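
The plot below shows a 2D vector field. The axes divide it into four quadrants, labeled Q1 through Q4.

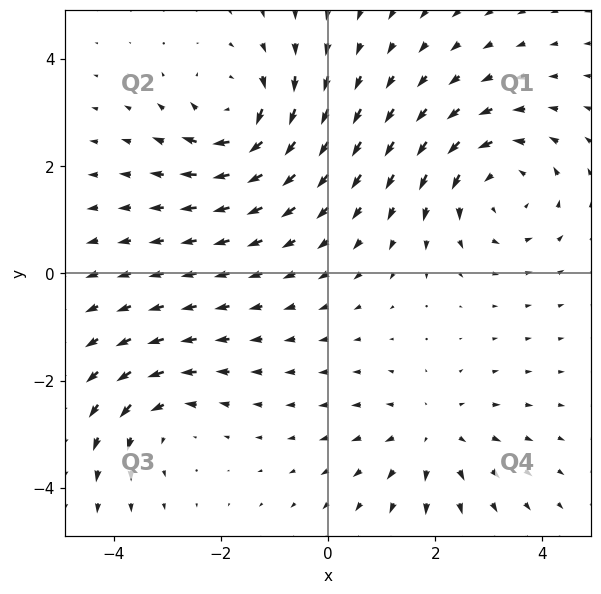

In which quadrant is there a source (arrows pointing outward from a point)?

The source sits at approximately (2.0, -3.0), which lies in quadrant Q4. The divergence there is about +3, positive as expected for a source.

Q4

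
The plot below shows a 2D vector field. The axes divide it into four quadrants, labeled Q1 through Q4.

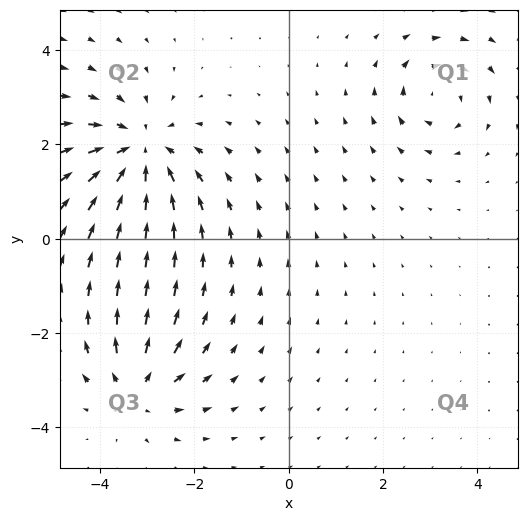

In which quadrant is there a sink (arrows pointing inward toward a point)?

The sink sits at approximately (-3.2, 1.8), which lies in quadrant Q2. The divergence there is about -4, negative as expected for a sink.

Q2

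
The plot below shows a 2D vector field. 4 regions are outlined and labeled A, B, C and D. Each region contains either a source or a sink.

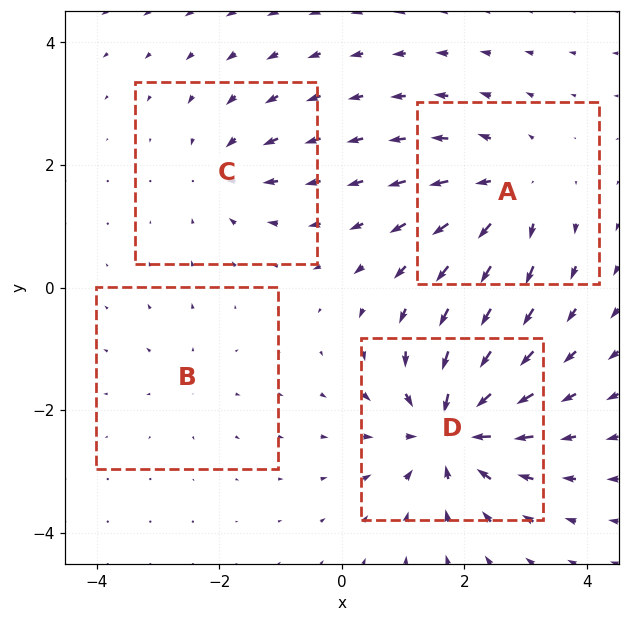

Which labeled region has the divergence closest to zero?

Divergence at each region's feature centre — A: about +5, B: about +2, C: about -4, D: about -8. Region B is closest to zero.

B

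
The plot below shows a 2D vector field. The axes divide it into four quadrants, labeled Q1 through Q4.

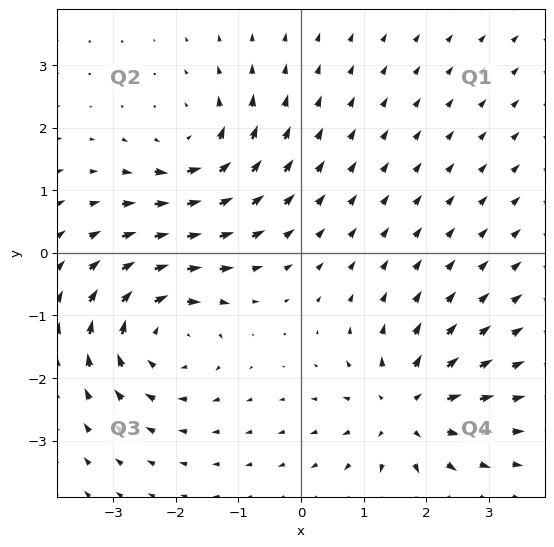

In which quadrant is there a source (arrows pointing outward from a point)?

The source sits at approximately (1.7, -2.5), which lies in quadrant Q4. The divergence there is about +5, positive as expected for a source.

Q4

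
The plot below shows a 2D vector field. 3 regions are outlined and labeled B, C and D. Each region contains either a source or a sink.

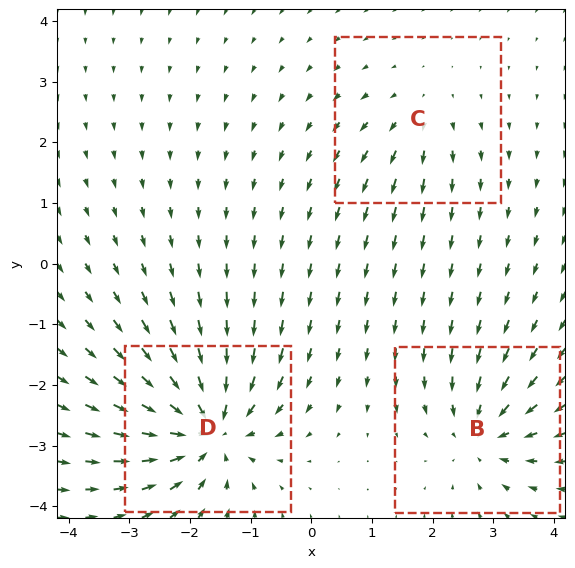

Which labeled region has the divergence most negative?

Divergence at each region's feature centre — B: about -4, C: about +2, D: about -6. Region D is most negative.

D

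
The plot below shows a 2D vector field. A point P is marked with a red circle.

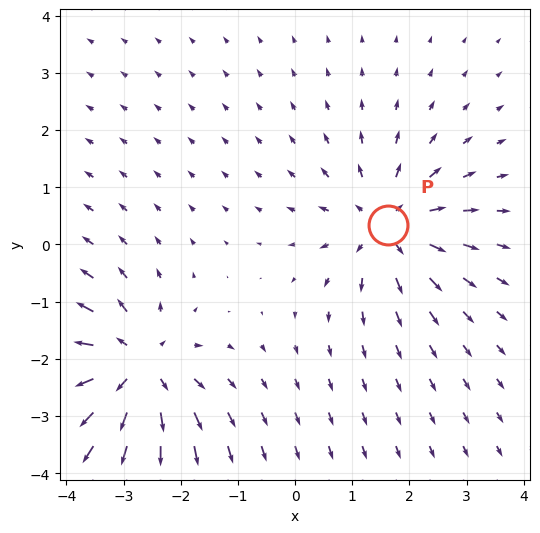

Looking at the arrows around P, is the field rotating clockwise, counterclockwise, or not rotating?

not rotating

Near P at (1.6, 0.3) the arrows show no circulation. The curl there is ≈0.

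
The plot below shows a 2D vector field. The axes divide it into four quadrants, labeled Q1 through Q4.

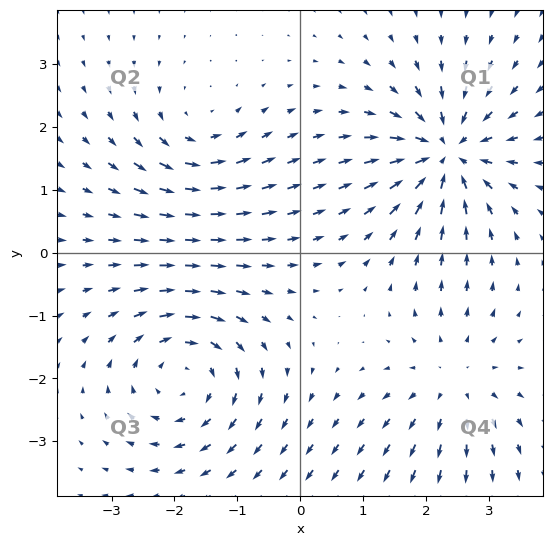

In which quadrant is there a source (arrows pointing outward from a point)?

Q4

The source sits at approximately (2.4, -2.0), which lies in quadrant Q4. The divergence there is about +3, positive as expected for a source.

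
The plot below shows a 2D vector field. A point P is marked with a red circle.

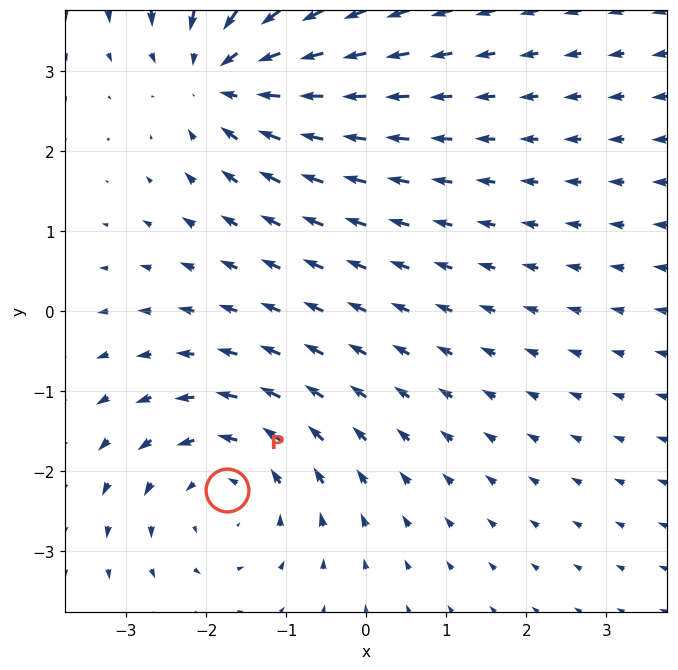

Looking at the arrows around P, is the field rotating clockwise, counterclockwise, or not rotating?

counterclockwise

Near P at (-1.7, -2.2) the arrows circulate counterclockwise. The curl (z-component) there is about +2; positive curl means counterclockwise rotation.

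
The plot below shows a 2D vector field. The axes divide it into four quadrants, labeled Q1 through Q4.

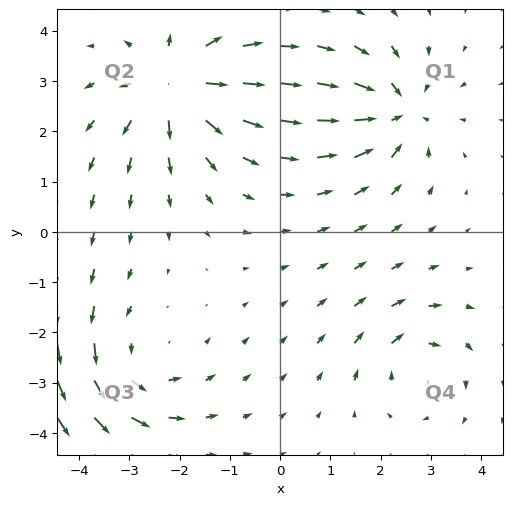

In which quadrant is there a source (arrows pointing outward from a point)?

The source sits at approximately (-2.1, 2.9), which lies in quadrant Q2. The divergence there is about +5, positive as expected for a source.

Q2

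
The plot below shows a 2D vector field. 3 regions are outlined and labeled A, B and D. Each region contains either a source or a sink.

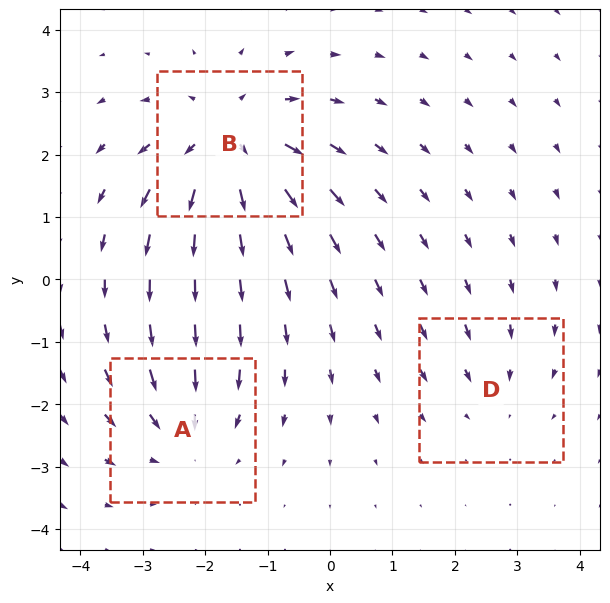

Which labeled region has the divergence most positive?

Divergence at each region's feature centre — A: about -3, B: about +5, D: about -2. Region B is most positive.

B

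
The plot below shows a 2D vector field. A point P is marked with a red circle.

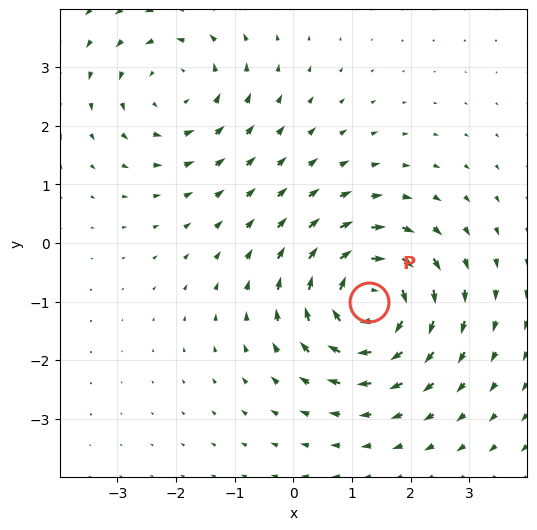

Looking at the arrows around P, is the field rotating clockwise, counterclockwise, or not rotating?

Near P at (1.3, -1.0) the arrows circulate clockwise. The curl (z-component) there is about -5; negative curl means clockwise rotation.

clockwise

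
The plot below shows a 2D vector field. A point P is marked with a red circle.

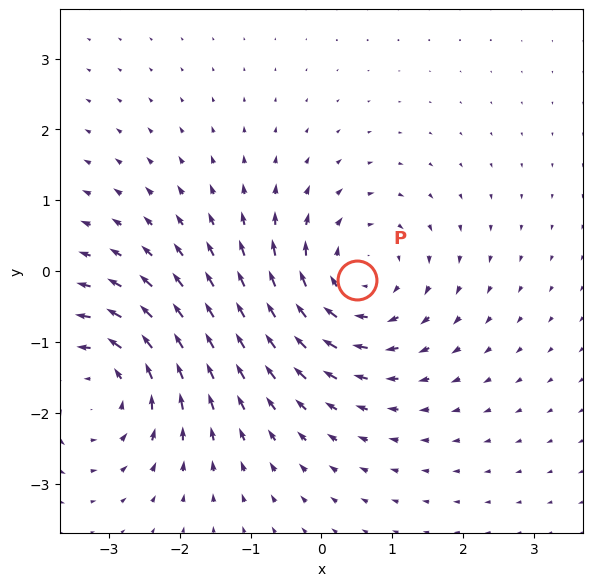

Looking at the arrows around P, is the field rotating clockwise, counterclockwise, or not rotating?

clockwise

Near P at (0.5, -0.1) the arrows circulate clockwise. The curl (z-component) there is about -4; negative curl means clockwise rotation.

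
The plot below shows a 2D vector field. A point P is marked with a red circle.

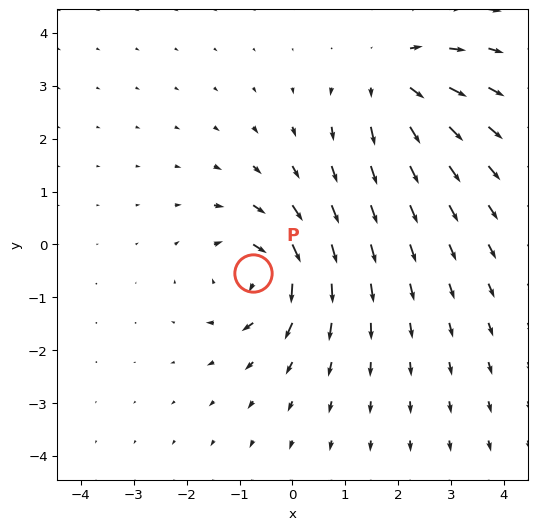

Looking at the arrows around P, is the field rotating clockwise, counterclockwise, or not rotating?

Near P at (-0.7, -0.5) the arrows circulate clockwise. The curl (z-component) there is about -4; negative curl means clockwise rotation.

clockwise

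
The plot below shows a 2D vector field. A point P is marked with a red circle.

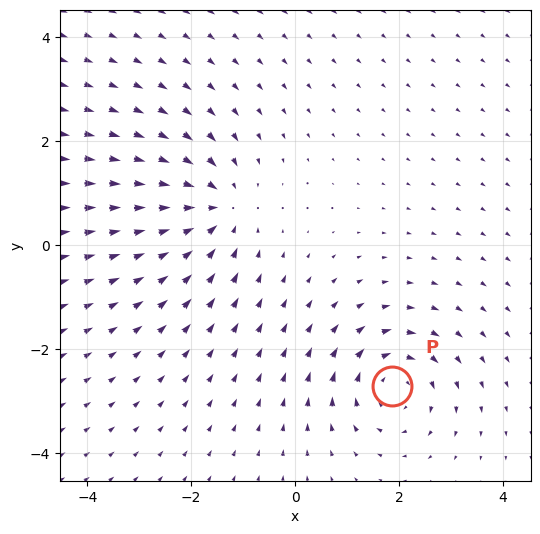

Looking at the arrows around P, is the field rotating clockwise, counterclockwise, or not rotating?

Near P at (1.9, -2.7) the arrows circulate clockwise. The curl (z-component) there is about -3; negative curl means clockwise rotation.

clockwise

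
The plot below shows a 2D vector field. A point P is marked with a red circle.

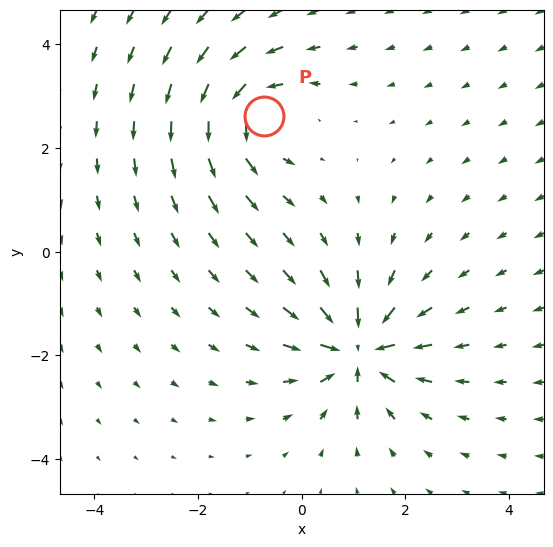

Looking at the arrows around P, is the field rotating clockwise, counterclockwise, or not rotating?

counterclockwise

Near P at (-0.7, 2.6) the arrows circulate counterclockwise. The curl (z-component) there is about +4; positive curl means counterclockwise rotation.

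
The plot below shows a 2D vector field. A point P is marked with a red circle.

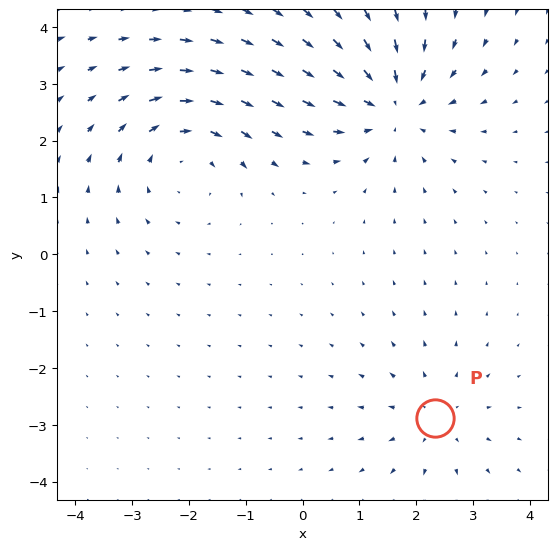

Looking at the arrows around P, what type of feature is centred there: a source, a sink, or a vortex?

source

At P (2.3, -2.9) the arrows spread outward. Divergence about +3, curl ≈0 — positive divergence with near-zero curl is a source.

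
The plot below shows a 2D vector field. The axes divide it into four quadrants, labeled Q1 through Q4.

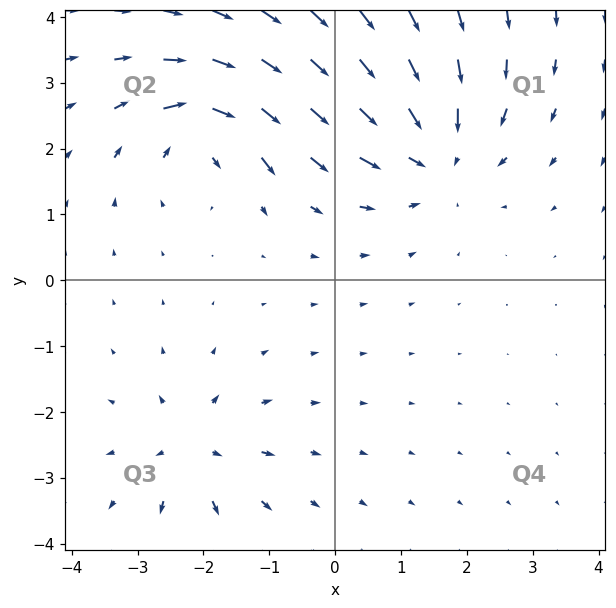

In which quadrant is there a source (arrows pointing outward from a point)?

The source sits at approximately (-2.2, -2.6), which lies in quadrant Q3. The divergence there is about +4, positive as expected for a source.

Q3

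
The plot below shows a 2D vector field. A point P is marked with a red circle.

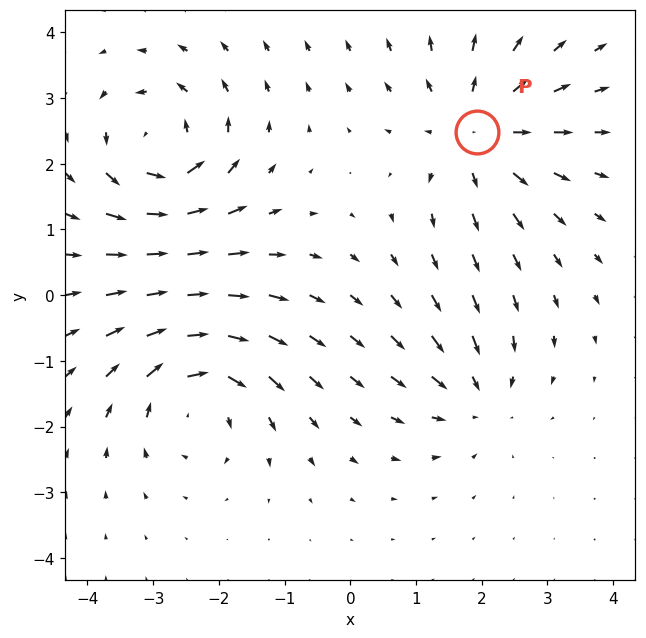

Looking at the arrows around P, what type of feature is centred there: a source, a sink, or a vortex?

At P (1.9, 2.5) the arrows spread outward. Divergence about +4, curl ≈0 — positive divergence with near-zero curl is a source.

source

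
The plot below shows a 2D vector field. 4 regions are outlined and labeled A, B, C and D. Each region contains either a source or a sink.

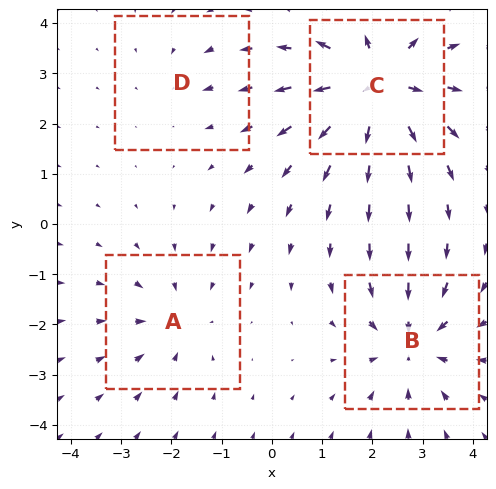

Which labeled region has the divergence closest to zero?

Divergence at each region's feature centre — A: about -3, B: about -4, C: about +6, D: about -2. Region D is closest to zero.

D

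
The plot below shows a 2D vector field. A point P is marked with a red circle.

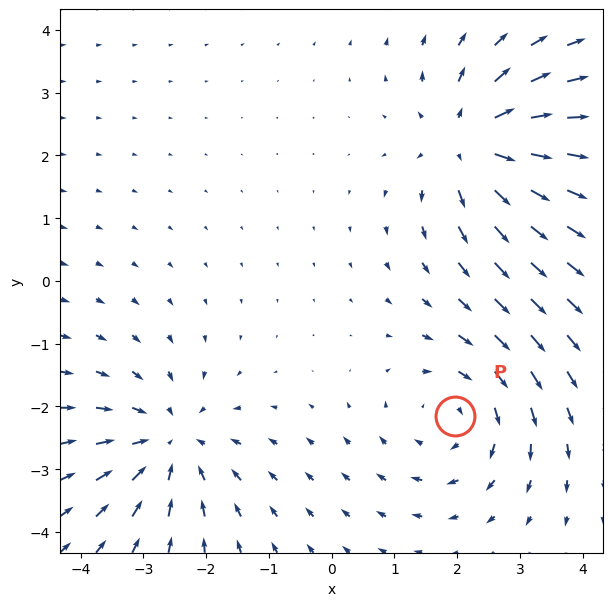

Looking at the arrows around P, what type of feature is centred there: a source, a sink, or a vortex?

At P (2.0, -2.1) the arrows circulate clockwise. Divergence ≈0, curl about -3 — near-zero divergence with nonzero curl is a vortex.

vortex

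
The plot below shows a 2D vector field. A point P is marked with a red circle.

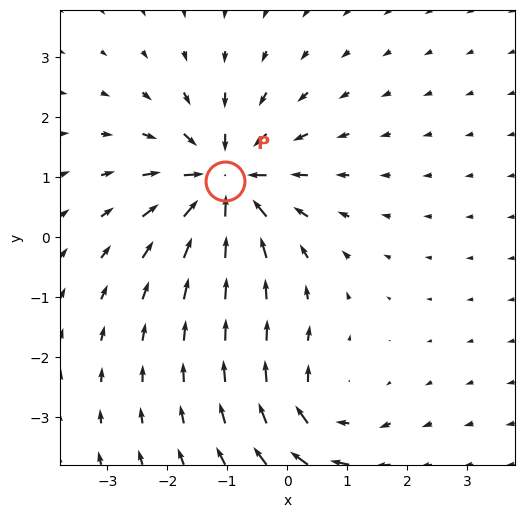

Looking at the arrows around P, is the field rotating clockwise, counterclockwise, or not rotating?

not rotating

Near P at (-1.0, 0.9) the arrows show no circulation. The curl there is ≈0.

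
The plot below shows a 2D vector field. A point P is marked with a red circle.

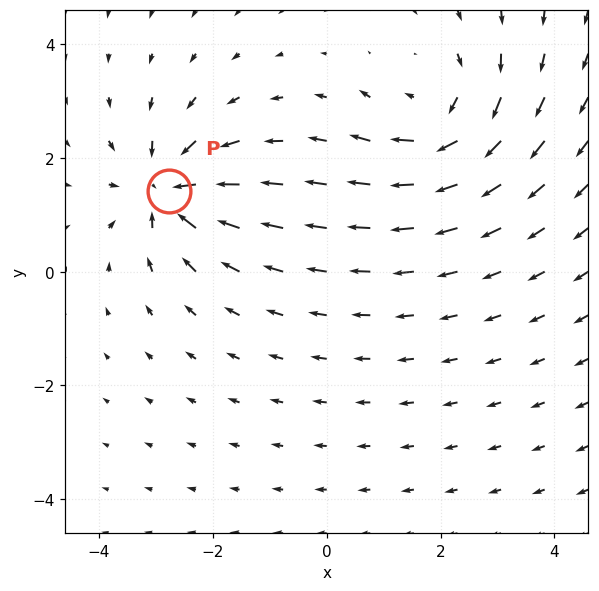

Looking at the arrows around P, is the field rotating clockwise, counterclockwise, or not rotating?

Near P at (-2.8, 1.4) the arrows show no circulation. The curl there is ≈0.

not rotating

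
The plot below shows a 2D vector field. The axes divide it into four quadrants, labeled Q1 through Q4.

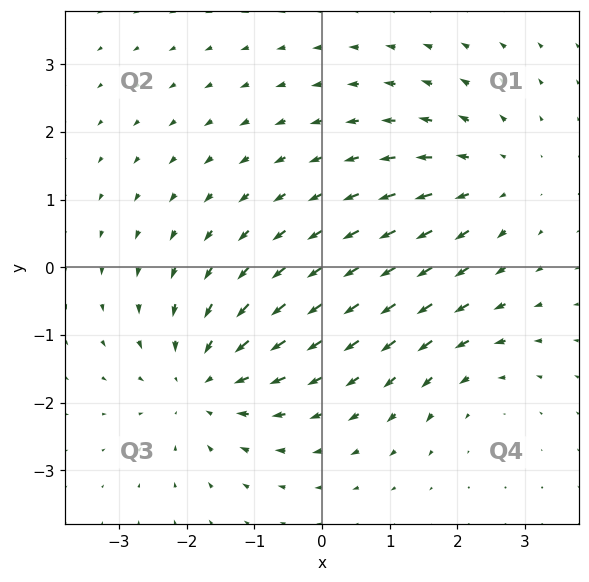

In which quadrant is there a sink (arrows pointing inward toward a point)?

The sink sits at approximately (-1.7, -1.7), which lies in quadrant Q3. The divergence there is about -4, negative as expected for a sink.

Q3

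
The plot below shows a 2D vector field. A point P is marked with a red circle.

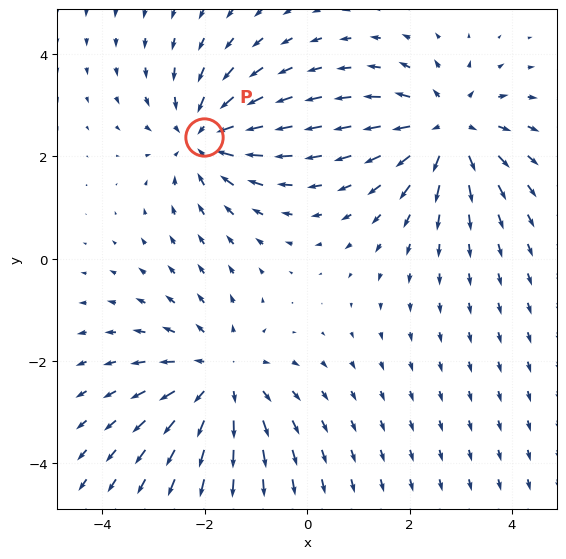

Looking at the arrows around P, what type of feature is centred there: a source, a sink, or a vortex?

At P (-2.0, 2.4) the arrows converge inward. Divergence about -4, curl ≈0 — negative divergence with near-zero curl is a sink.

sink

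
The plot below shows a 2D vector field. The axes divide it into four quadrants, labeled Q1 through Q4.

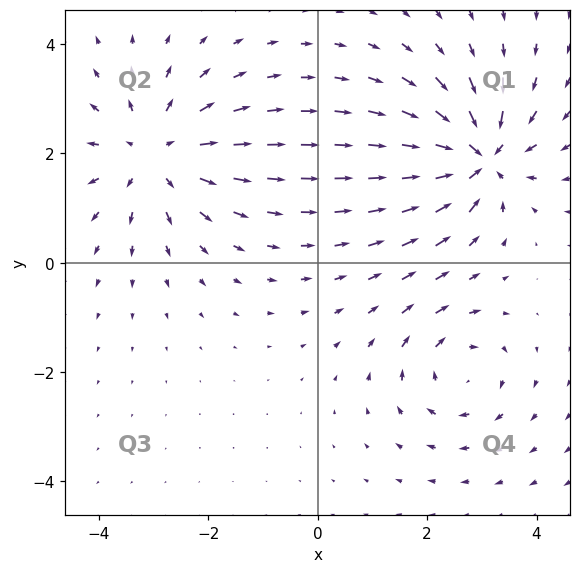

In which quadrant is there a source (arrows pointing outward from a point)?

Q2

The source sits at approximately (-3.0, 2.0), which lies in quadrant Q2. The divergence there is about +4, positive as expected for a source.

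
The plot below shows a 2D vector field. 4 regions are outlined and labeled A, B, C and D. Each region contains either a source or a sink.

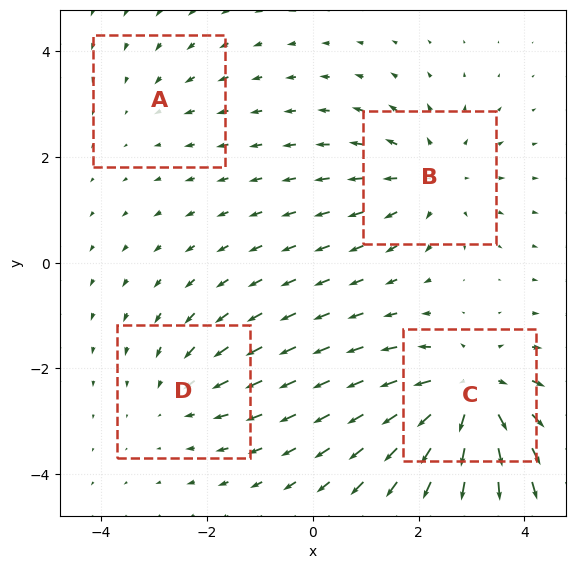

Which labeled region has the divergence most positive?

C

Divergence at each region's feature centre — A: about -2, B: about +4, C: about +6, D: about -3. Region C is most positive.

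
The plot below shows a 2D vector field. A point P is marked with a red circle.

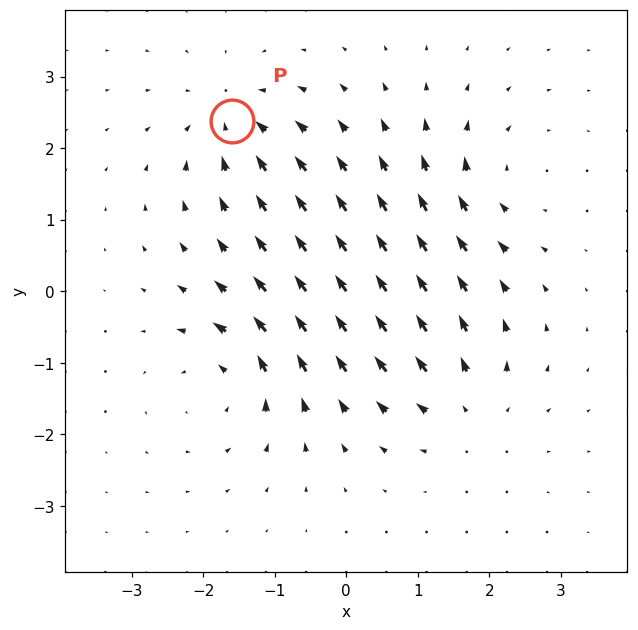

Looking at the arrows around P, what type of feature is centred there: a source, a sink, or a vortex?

At P (-1.6, 2.4) the arrows converge inward. Divergence about -5, curl ≈0 — negative divergence with near-zero curl is a sink.

sink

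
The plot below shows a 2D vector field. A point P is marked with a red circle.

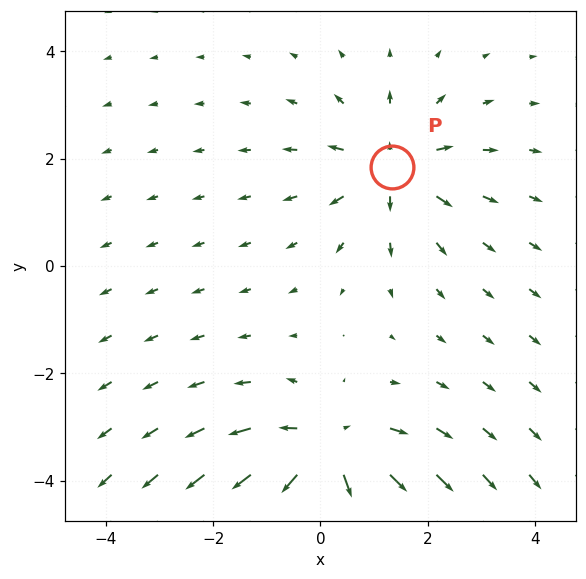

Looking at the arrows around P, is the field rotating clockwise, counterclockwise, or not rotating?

Near P at (1.3, 1.8) the arrows show no circulation. The curl there is ≈0.

not rotating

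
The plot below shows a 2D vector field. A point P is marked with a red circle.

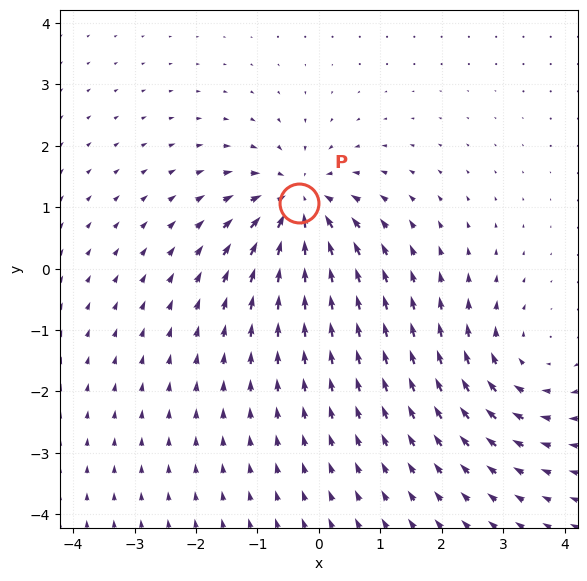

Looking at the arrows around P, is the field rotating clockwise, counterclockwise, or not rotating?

Near P at (-0.3, 1.1) the arrows show no circulation. The curl there is ≈0.

not rotating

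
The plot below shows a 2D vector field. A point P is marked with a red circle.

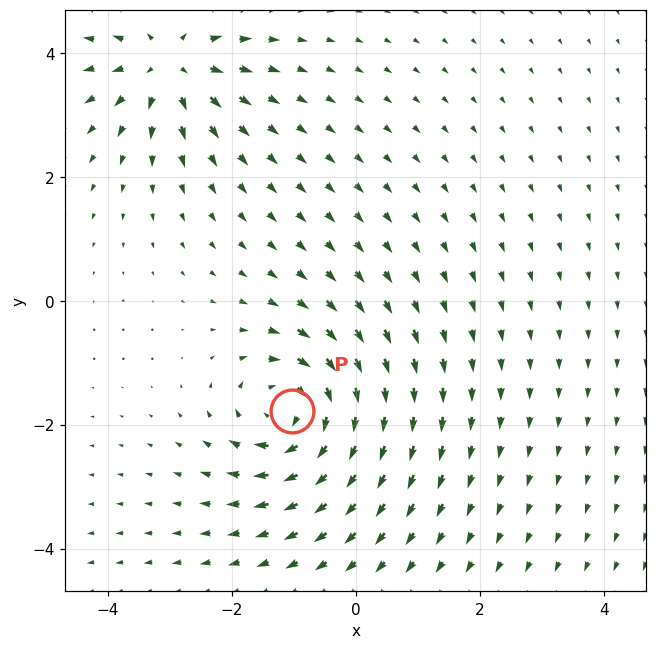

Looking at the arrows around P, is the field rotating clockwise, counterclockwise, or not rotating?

clockwise

Near P at (-1.0, -1.8) the arrows circulate clockwise. The curl (z-component) there is about -6; negative curl means clockwise rotation.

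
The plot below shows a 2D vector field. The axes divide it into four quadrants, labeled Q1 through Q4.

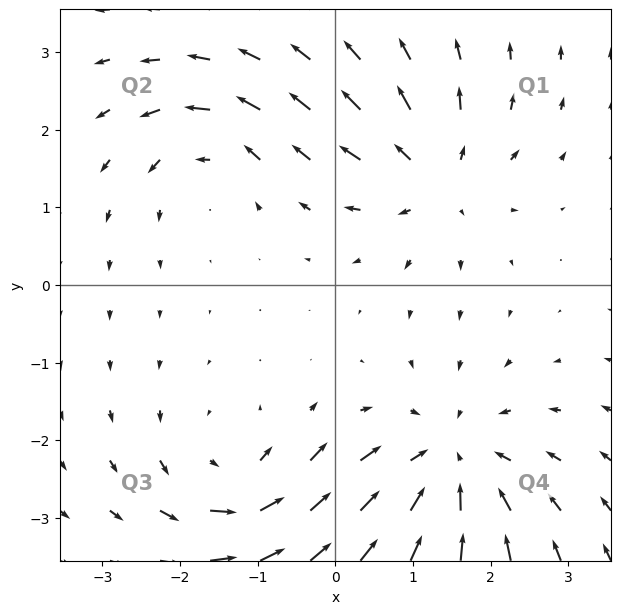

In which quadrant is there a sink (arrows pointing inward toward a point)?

Q4

The sink sits at approximately (1.5, -2.3), which lies in quadrant Q4. The divergence there is about -4, negative as expected for a sink.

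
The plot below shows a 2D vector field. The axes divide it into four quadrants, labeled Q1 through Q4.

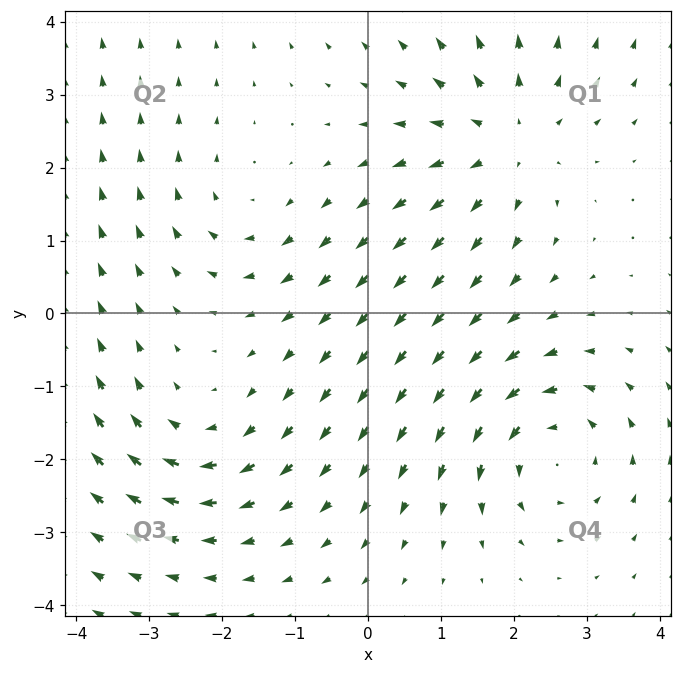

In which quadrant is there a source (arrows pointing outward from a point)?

The source sits at approximately (1.9, 2.4), which lies in quadrant Q1. The divergence there is about +3, positive as expected for a source.

Q1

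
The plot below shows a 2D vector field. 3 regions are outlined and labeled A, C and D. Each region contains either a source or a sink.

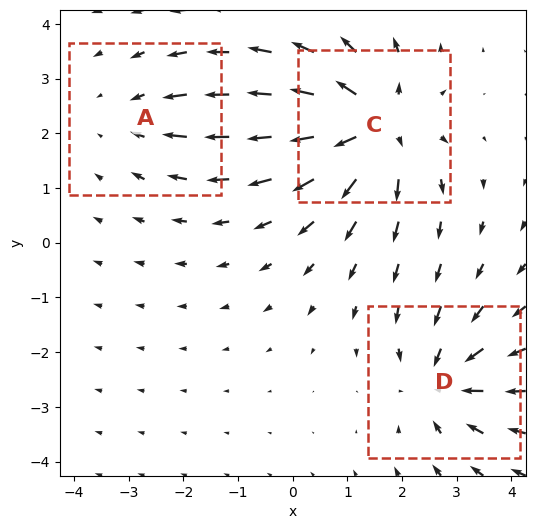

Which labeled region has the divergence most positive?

Divergence at each region's feature centre — A: about -2, C: about +5, D: about -4. Region C is most positive.

C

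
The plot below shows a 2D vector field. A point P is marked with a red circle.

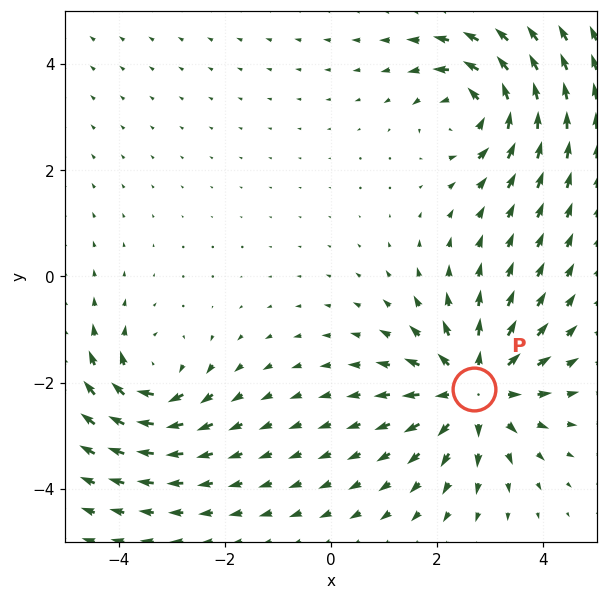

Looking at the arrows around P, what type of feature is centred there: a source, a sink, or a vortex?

source

At P (2.7, -2.1) the arrows spread outward. Divergence about +5, curl ≈0 — positive divergence with near-zero curl is a source.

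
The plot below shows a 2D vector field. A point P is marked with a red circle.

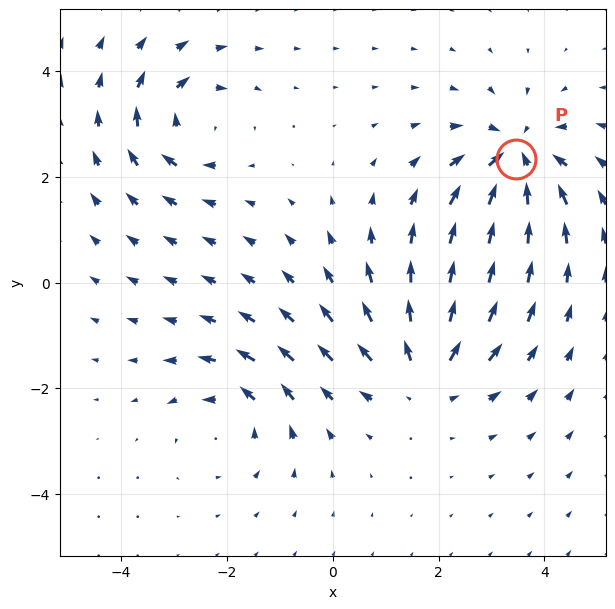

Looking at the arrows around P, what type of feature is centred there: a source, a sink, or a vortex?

sink

At P (3.5, 2.3) the arrows converge inward. Divergence about -4, curl ≈0 — negative divergence with near-zero curl is a sink.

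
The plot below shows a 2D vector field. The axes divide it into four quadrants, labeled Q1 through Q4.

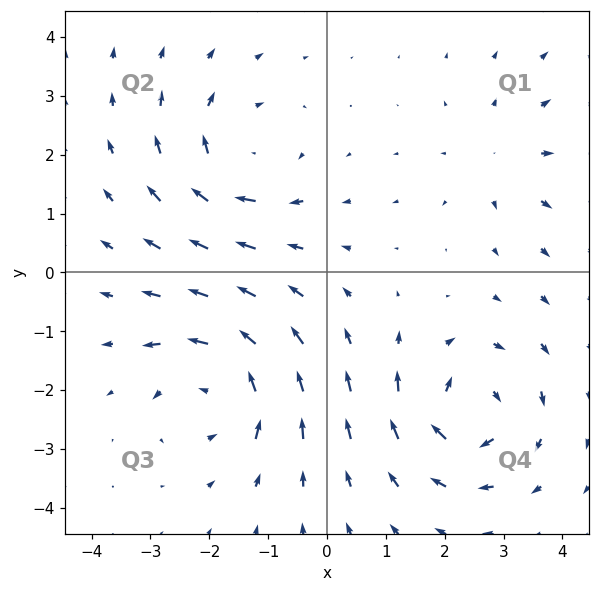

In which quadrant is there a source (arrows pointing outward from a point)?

The source sits at approximately (2.9, 2.0), which lies in quadrant Q1. The divergence there is about +3, positive as expected for a source.

Q1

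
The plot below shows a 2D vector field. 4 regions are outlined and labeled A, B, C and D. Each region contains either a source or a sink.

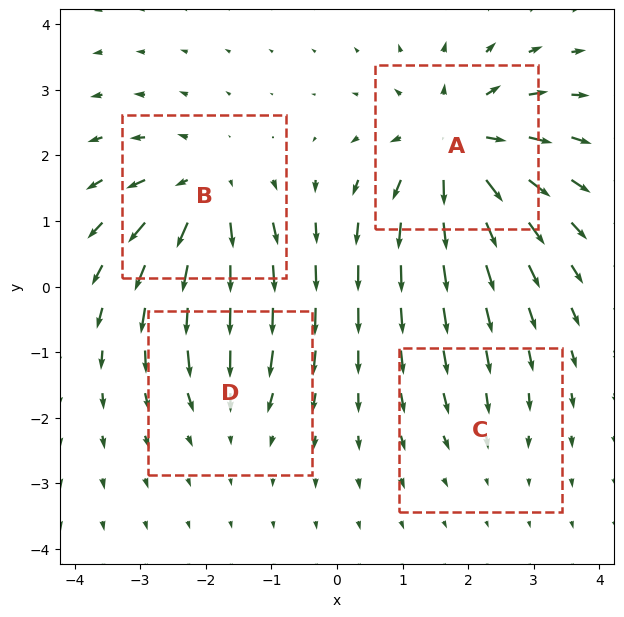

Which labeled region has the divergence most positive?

A

Divergence at each region's feature centre — A: about +7, B: about +5, C: about -2, D: about -3. Region A is most positive.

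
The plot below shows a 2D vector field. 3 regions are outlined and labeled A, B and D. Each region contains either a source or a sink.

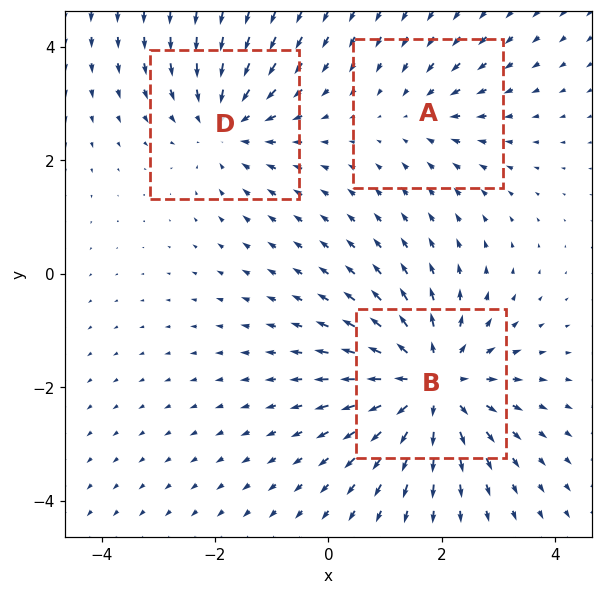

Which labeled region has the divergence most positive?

B

Divergence at each region's feature centre — A: about -2, B: about +4, D: about -3. Region B is most positive.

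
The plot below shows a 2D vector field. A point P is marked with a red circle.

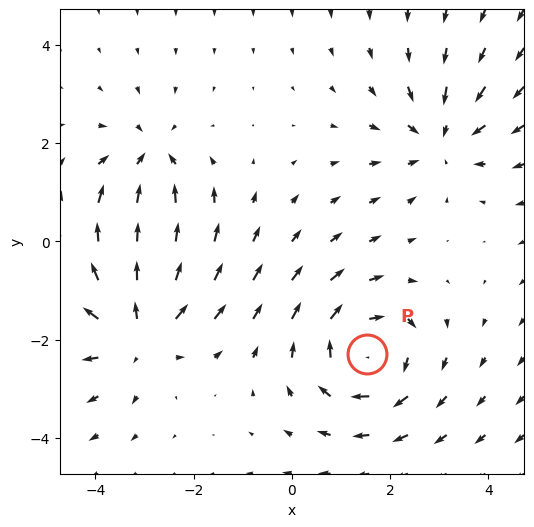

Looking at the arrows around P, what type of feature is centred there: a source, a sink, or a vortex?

At P (1.5, -2.3) the arrows circulate clockwise. Divergence ≈0, curl about -4 — near-zero divergence with nonzero curl is a vortex.

vortex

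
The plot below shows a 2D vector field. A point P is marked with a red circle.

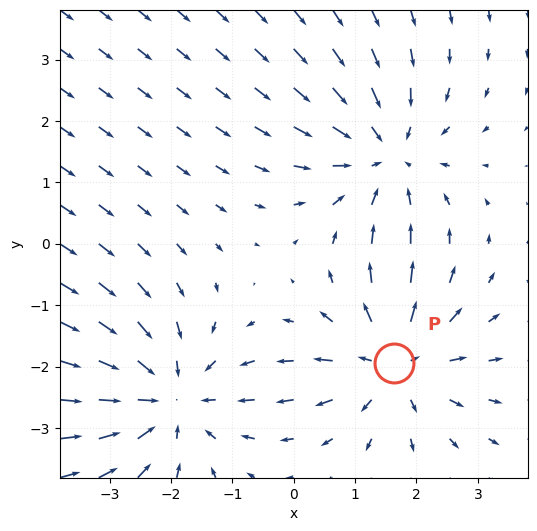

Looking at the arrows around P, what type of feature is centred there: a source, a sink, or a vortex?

source

At P (1.6, -1.9) the arrows spread outward. Divergence about +5, curl ≈0 — positive divergence with near-zero curl is a source.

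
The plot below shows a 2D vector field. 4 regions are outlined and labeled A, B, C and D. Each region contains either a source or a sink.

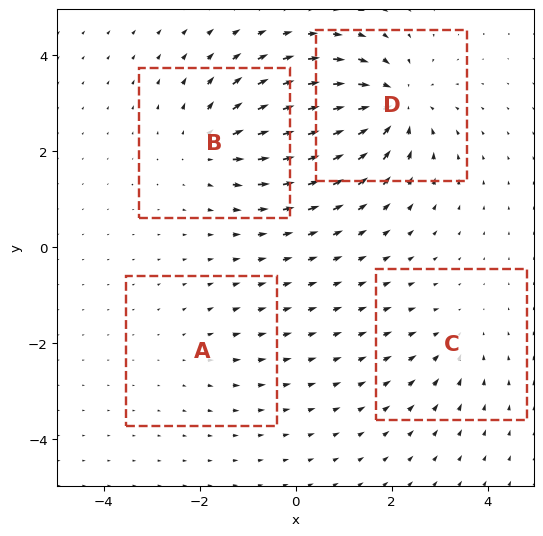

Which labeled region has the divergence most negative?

D

Divergence at each region's feature centre — A: about +2, B: about +4, C: about -3, D: about -6. Region D is most negative.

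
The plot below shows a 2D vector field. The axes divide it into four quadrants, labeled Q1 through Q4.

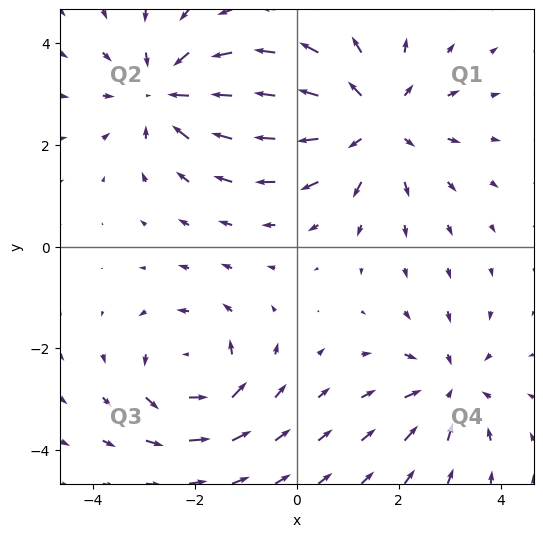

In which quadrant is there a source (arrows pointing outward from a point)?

Q1

The source sits at approximately (1.5, 2.5), which lies in quadrant Q1. The divergence there is about +4, positive as expected for a source.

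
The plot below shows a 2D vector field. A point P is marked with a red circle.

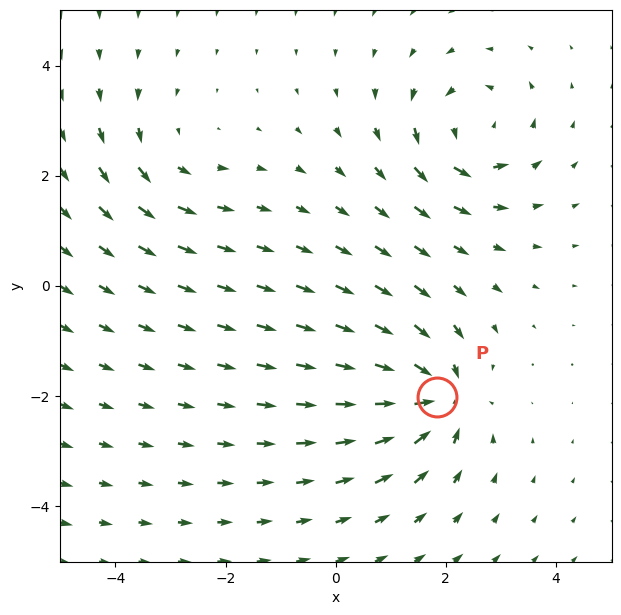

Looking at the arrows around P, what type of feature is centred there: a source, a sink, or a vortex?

At P (1.8, -2.0) the arrows converge inward. Divergence about -6, curl ≈0 — negative divergence with near-zero curl is a sink.

sink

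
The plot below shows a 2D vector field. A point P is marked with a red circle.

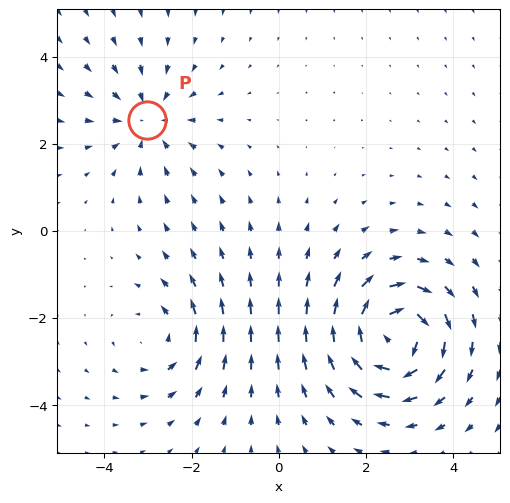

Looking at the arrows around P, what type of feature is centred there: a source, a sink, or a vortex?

sink

At P (-3.0, 2.5) the arrows converge inward. Divergence about -3, curl ≈0 — negative divergence with near-zero curl is a sink.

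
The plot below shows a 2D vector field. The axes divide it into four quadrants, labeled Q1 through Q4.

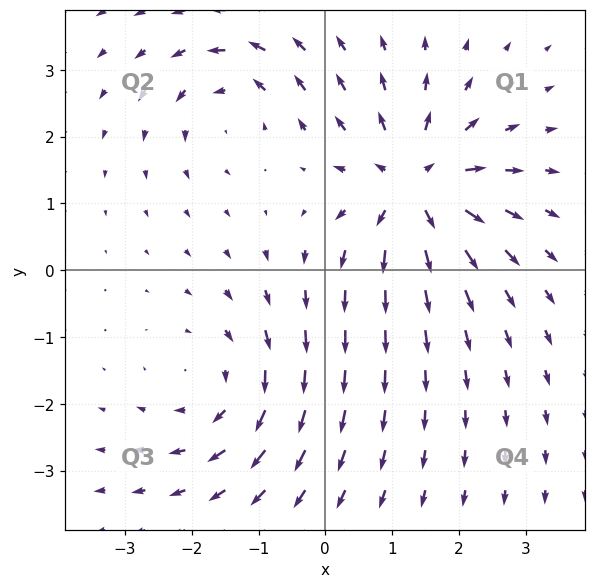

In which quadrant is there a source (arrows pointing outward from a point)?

The source sits at approximately (1.3, 1.3), which lies in quadrant Q1. The divergence there is about +6, positive as expected for a source.

Q1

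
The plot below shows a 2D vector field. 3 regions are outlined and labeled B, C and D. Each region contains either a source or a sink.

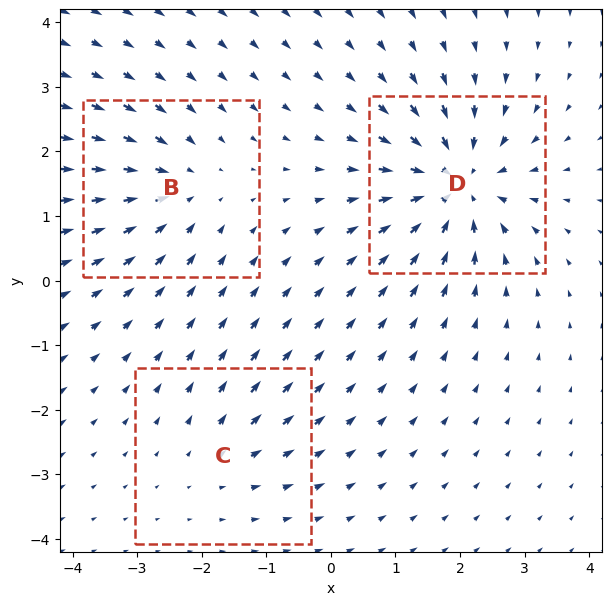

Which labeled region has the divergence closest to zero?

C

Divergence at each region's feature centre — B: about -3, C: about +2, D: about -6. Region C is closest to zero.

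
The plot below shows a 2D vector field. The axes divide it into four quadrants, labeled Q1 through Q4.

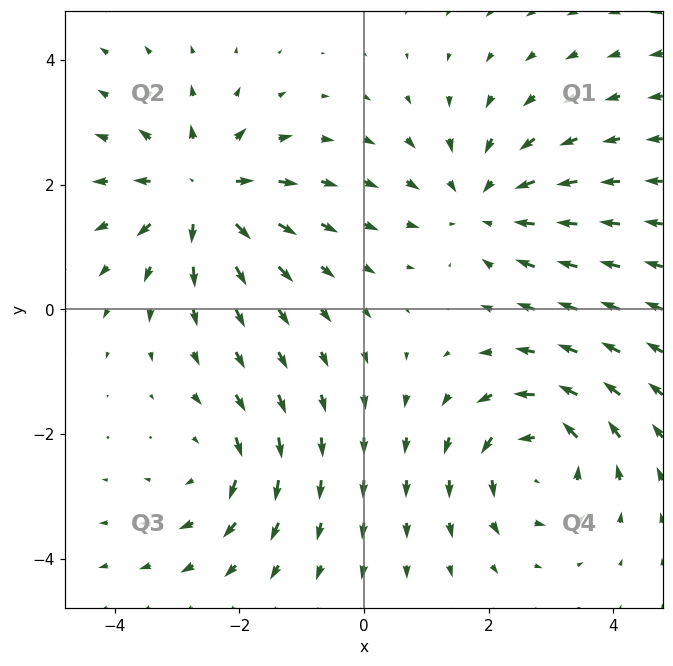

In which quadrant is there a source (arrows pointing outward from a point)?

Q2

The source sits at approximately (-2.6, 1.9), which lies in quadrant Q2. The divergence there is about +6, positive as expected for a source.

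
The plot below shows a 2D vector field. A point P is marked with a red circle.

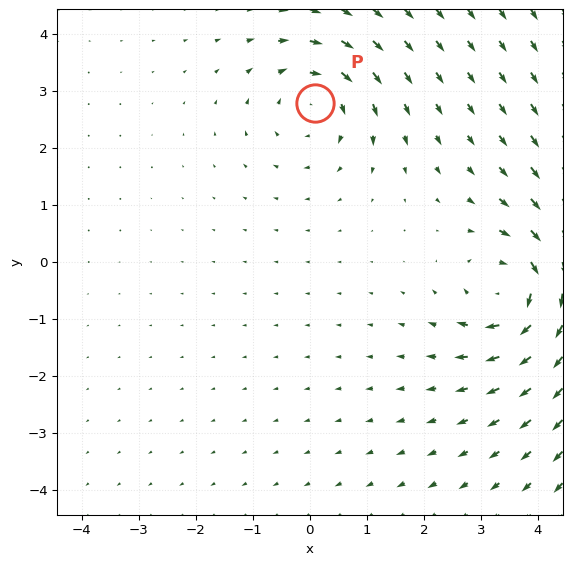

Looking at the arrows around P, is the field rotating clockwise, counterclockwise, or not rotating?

Near P at (0.1, 2.8) the arrows circulate clockwise. The curl (z-component) there is about -4; negative curl means clockwise rotation.

clockwise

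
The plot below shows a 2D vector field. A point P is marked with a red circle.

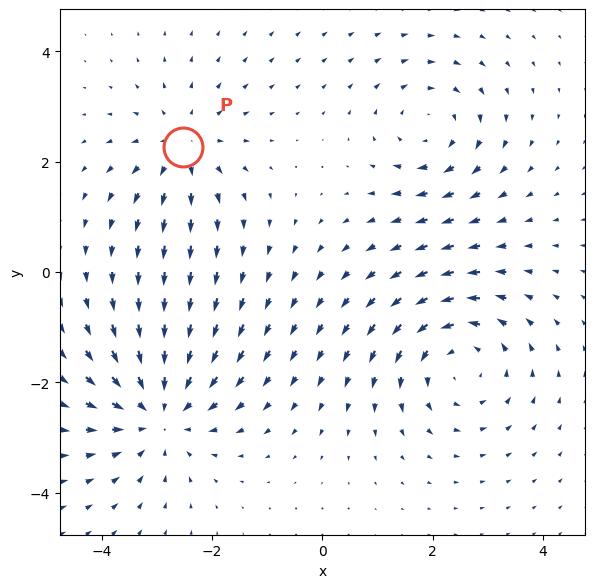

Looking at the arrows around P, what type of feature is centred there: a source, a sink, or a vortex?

At P (-2.5, 2.3) the arrows spread outward. Divergence about +4, curl ≈0 — positive divergence with near-zero curl is a source.

source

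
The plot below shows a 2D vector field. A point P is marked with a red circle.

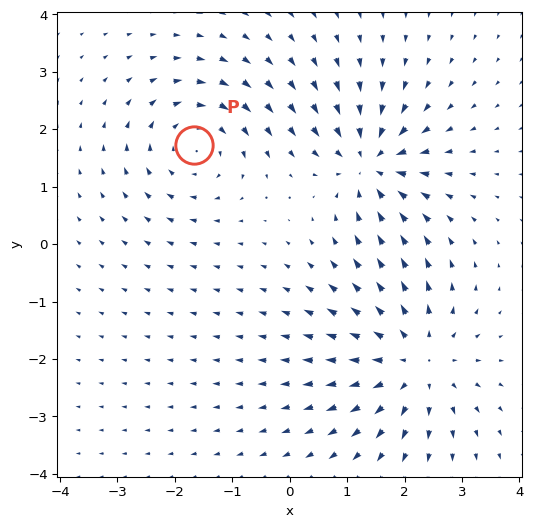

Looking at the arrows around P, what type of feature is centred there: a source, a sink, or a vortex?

At P (-1.7, 1.7) the arrows circulate clockwise. Divergence ≈0, curl about -4 — near-zero divergence with nonzero curl is a vortex.

vortex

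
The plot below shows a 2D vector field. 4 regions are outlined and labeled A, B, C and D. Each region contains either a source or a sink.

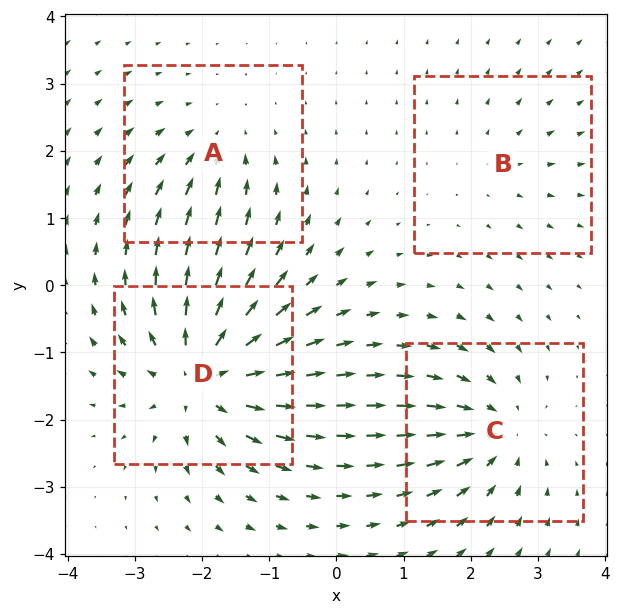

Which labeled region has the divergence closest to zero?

Divergence at each region's feature centre — A: about -4, B: about +2, C: about -5, D: about +8. Region B is closest to zero.

B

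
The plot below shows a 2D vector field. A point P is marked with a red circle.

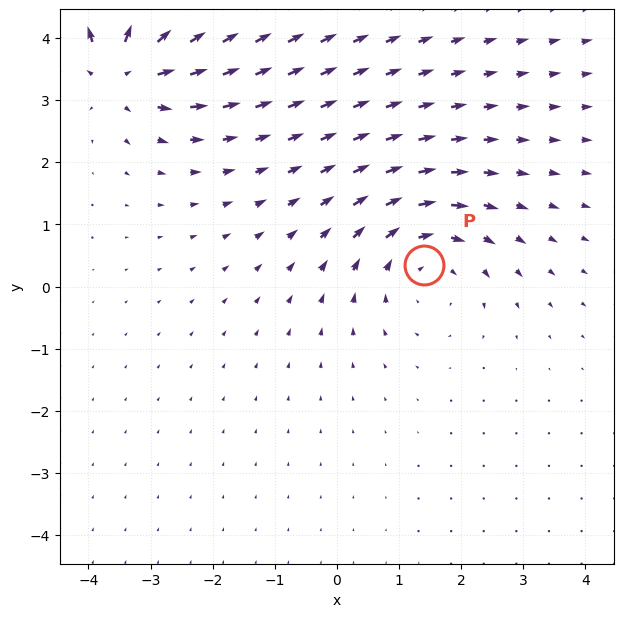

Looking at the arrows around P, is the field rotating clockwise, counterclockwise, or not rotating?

clockwise

Near P at (1.4, 0.3) the arrows circulate clockwise. The curl (z-component) there is about -3; negative curl means clockwise rotation.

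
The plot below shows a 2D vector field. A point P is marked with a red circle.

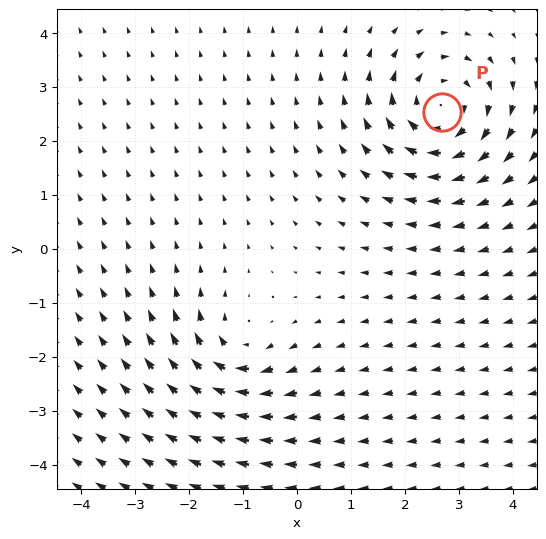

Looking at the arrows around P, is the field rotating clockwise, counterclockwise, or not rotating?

Near P at (2.7, 2.5) the arrows circulate clockwise. The curl (z-component) there is about -6; negative curl means clockwise rotation.

clockwise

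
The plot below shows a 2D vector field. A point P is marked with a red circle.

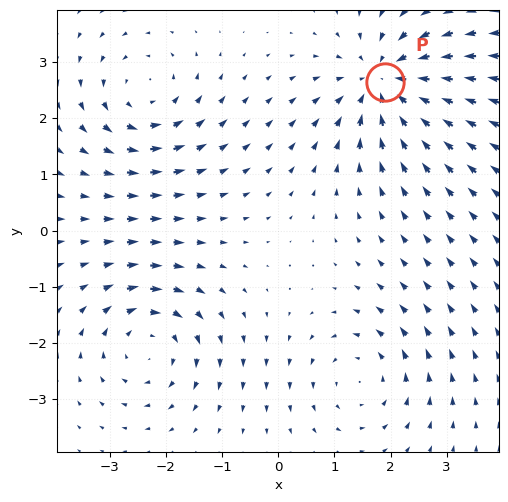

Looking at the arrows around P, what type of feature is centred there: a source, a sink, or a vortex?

At P (1.9, 2.7) the arrows converge inward. Divergence about -5, curl ≈0 — negative divergence with near-zero curl is a sink.

sink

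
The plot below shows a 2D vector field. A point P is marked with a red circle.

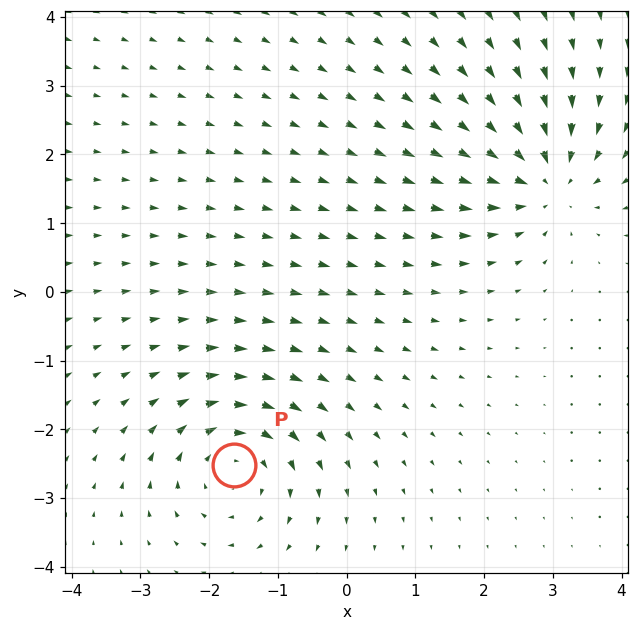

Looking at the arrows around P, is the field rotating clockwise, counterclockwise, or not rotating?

clockwise

Near P at (-1.6, -2.5) the arrows circulate clockwise. The curl (z-component) there is about -3; negative curl means clockwise rotation.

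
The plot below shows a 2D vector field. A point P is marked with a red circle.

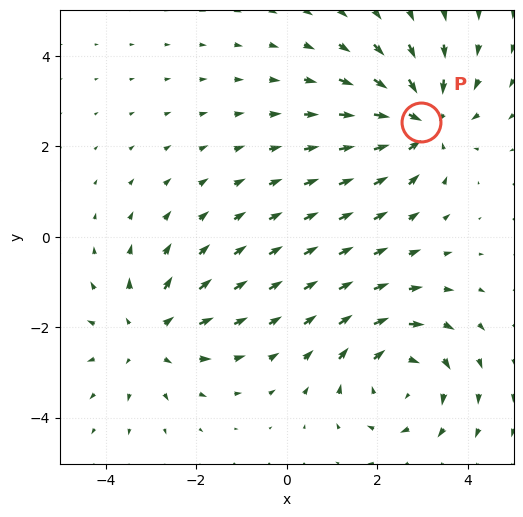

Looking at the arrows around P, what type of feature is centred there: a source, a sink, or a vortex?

At P (3.0, 2.5) the arrows converge inward. Divergence about -4, curl ≈0 — negative divergence with near-zero curl is a sink.

sink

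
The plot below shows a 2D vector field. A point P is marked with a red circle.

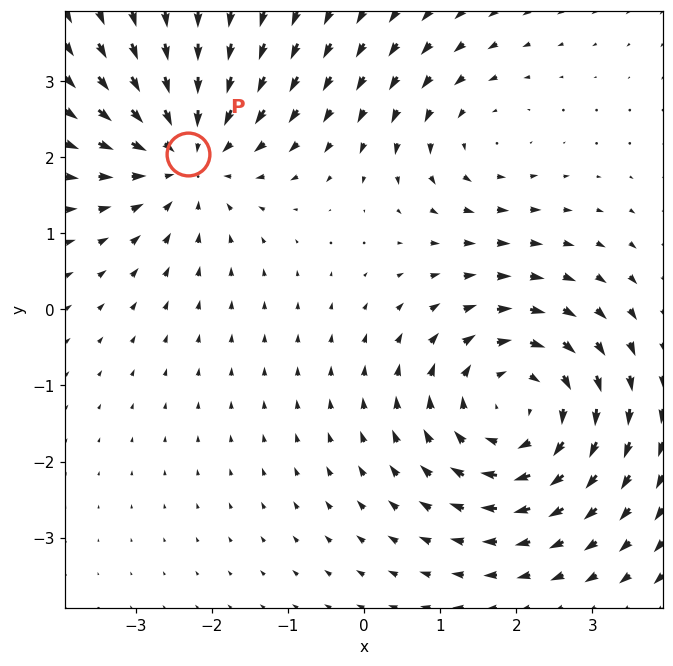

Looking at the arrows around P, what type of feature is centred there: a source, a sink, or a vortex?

sink

At P (-2.3, 2.0) the arrows converge inward. Divergence about -4, curl ≈0 — negative divergence with near-zero curl is a sink.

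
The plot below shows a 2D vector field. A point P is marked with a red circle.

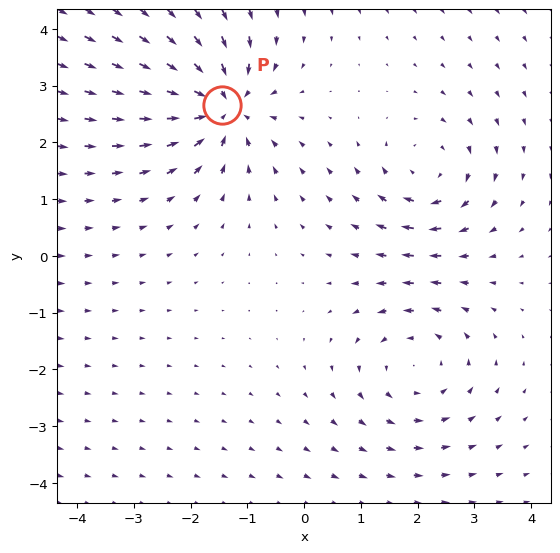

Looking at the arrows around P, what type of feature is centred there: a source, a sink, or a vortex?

At P (-1.4, 2.7) the arrows converge inward. Divergence about -5, curl ≈0 — negative divergence with near-zero curl is a sink.

sink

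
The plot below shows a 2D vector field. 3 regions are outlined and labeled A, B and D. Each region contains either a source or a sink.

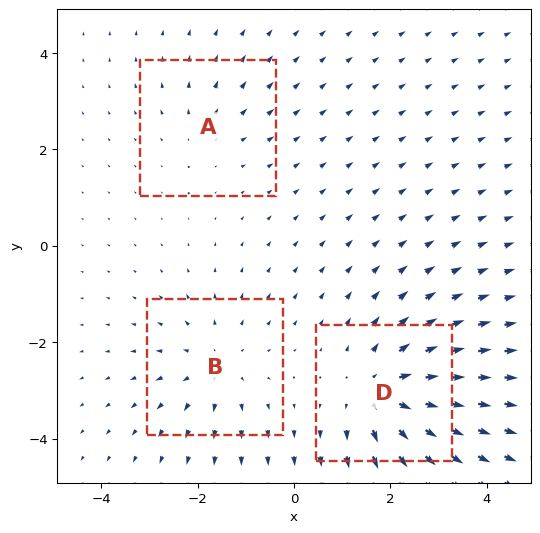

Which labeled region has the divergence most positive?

Divergence at each region's feature centre — A: about +2, B: about +3, D: about +5. Region D is most positive.

D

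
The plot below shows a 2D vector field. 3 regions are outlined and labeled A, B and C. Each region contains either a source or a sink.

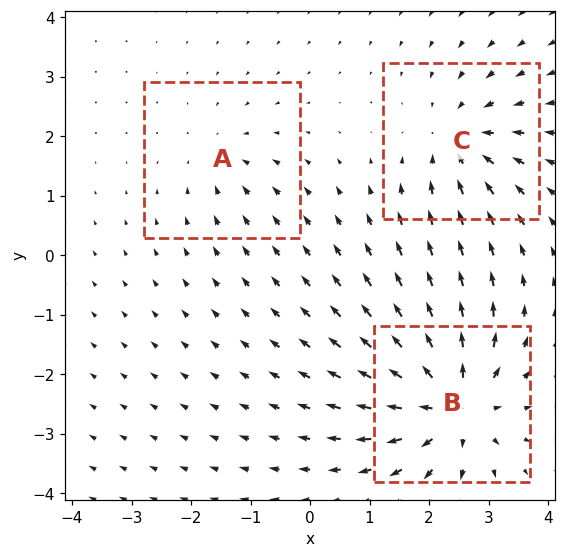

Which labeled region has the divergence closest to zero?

Divergence at each region's feature centre — A: about -2, B: about +6, C: about -4. Region A is closest to zero.

A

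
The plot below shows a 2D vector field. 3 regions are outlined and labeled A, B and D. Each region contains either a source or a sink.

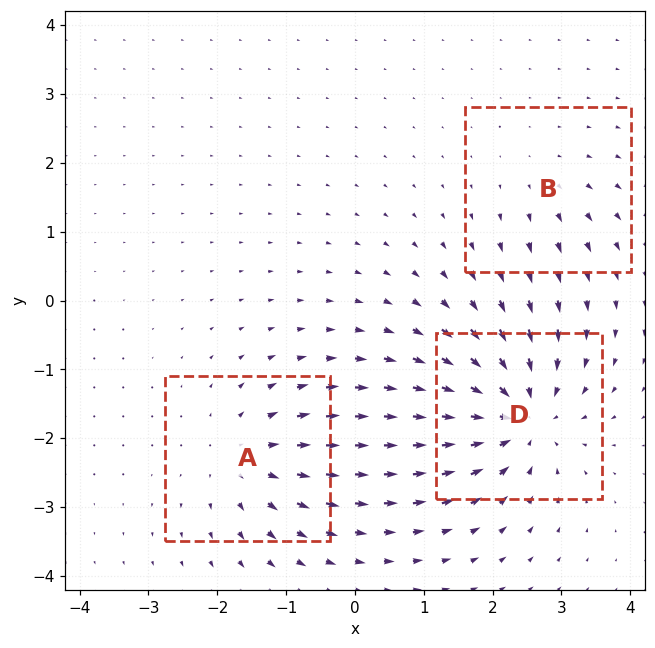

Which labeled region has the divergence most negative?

Divergence at each region's feature centre — A: about +4, B: about +2, D: about -6. Region D is most negative.

D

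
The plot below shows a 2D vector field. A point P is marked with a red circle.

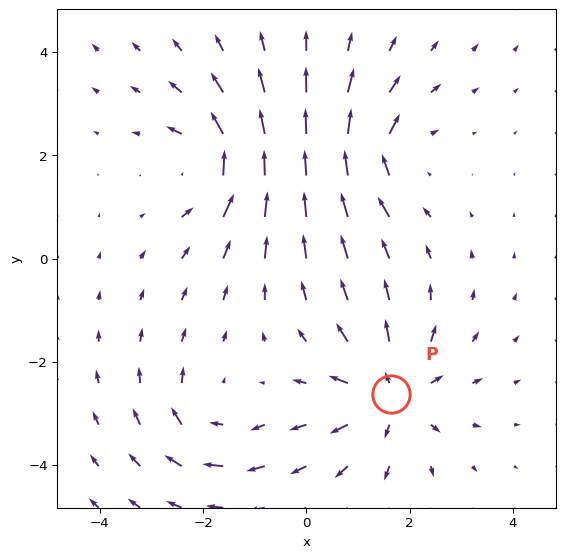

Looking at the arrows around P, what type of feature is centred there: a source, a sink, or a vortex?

source

At P (1.6, -2.6) the arrows spread outward. Divergence about +5, curl ≈0 — positive divergence with near-zero curl is a source.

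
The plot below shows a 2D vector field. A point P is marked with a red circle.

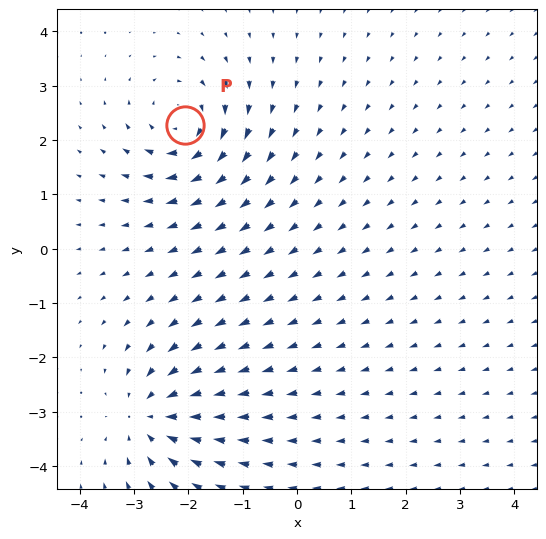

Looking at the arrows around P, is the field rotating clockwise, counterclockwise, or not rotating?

clockwise

Near P at (-2.1, 2.3) the arrows circulate clockwise. The curl (z-component) there is about -6; negative curl means clockwise rotation.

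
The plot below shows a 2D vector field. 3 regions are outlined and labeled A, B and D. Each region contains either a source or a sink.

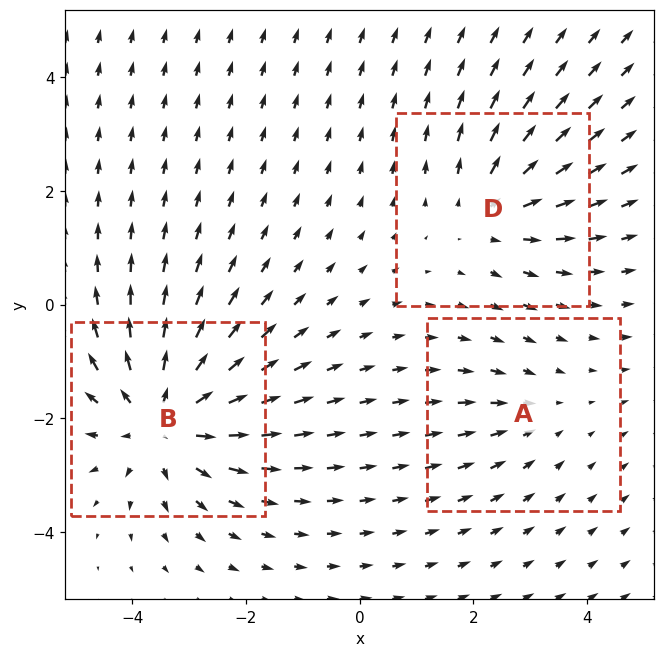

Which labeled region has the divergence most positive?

B

Divergence at each region's feature centre — A: about -2, B: about +5, D: about +3. Region B is most positive.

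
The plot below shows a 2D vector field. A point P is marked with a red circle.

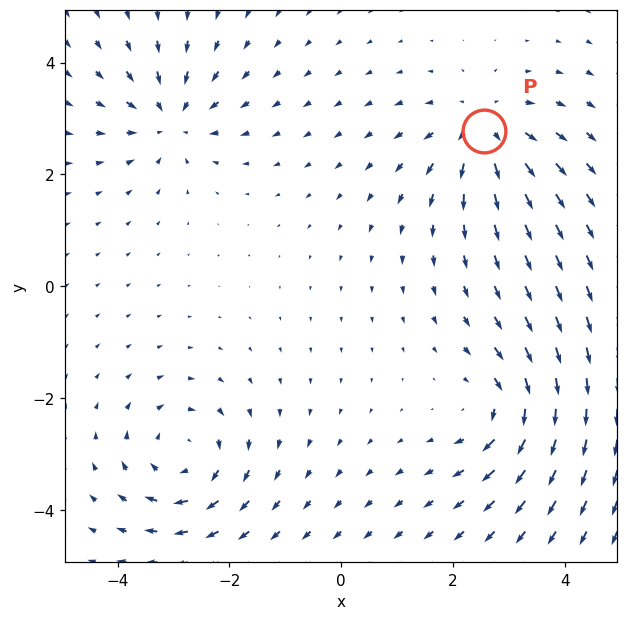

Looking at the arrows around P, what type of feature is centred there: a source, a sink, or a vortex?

source

At P (2.5, 2.8) the arrows spread outward. Divergence about +4, curl ≈0 — positive divergence with near-zero curl is a source.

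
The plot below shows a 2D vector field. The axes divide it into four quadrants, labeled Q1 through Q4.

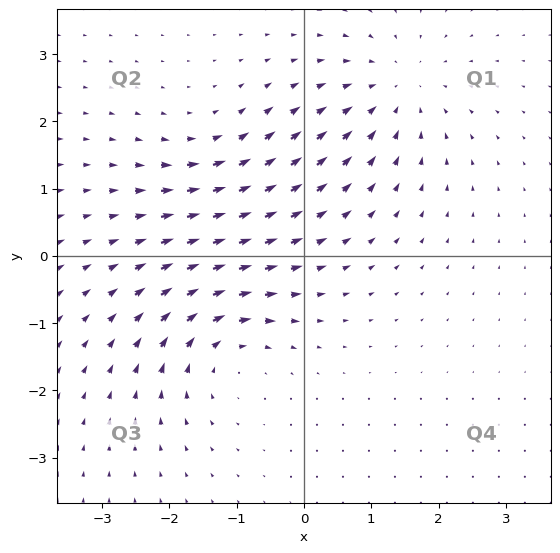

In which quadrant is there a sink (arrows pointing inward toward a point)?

Q1

The sink sits at approximately (1.4, 2.5), which lies in quadrant Q1. The divergence there is about -4, negative as expected for a sink.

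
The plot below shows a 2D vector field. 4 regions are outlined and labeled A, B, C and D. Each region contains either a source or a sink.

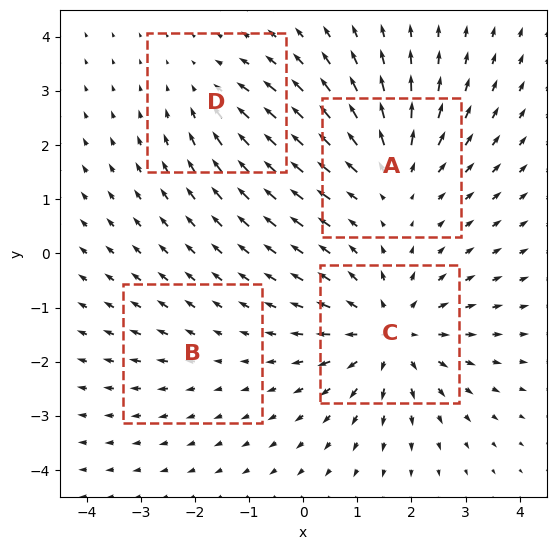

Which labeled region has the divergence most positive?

Divergence at each region's feature centre — A: about +5, B: about +2, C: about +7, D: about -3. Region C is most positive.

C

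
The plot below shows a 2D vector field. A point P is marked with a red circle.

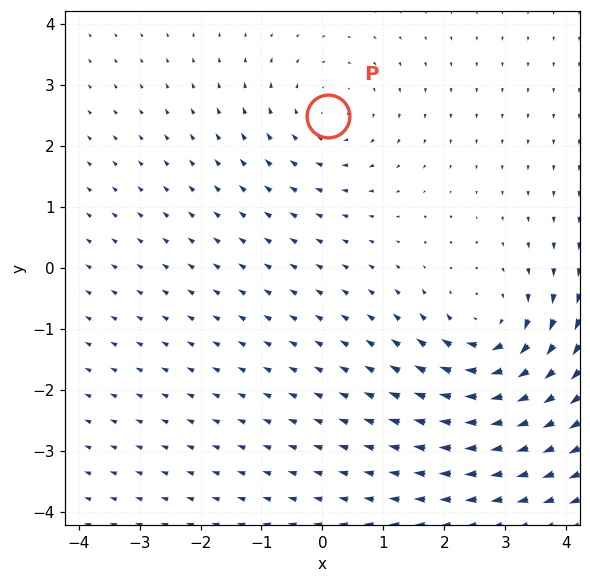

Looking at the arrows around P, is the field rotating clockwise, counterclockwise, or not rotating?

Near P at (0.1, 2.5) the arrows circulate clockwise. The curl (z-component) there is about -3; negative curl means clockwise rotation.

clockwise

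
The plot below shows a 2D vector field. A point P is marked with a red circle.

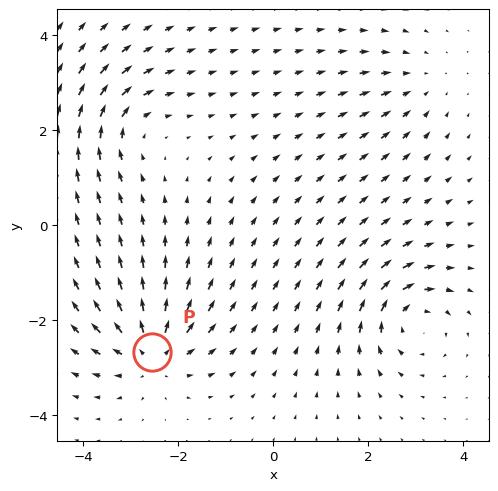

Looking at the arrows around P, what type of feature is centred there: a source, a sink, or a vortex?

At P (-2.6, -2.7) the arrows spread outward. Divergence about +6, curl ≈0 — positive divergence with near-zero curl is a source.

source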